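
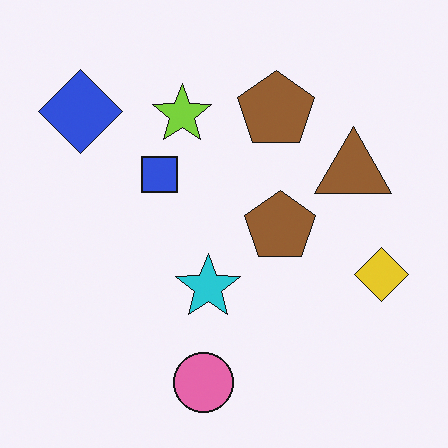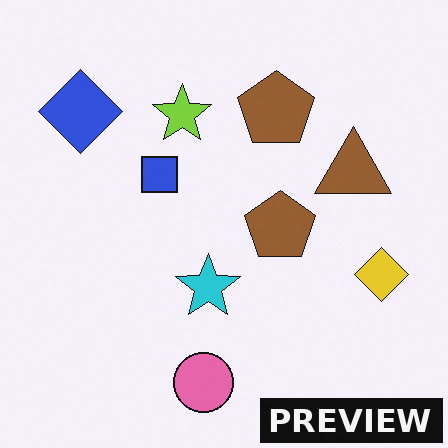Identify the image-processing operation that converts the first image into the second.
This is the original image watermarked with the text "PREVIEW" in the lower-right corner.

A dark label reading "PREVIEW" appears in the lower-right corner.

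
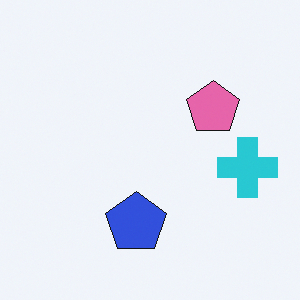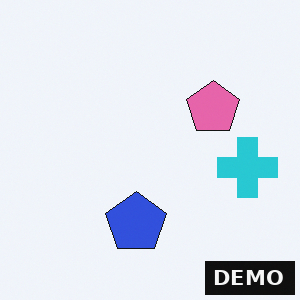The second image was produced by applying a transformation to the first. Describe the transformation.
The transformation is: watermarked with the text "DEMO" in the lower-right corner.

A dark label reading "DEMO" appears in the lower-right corner.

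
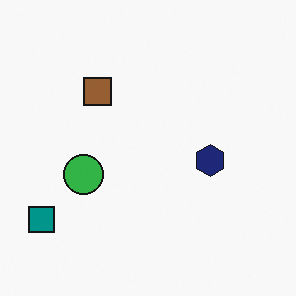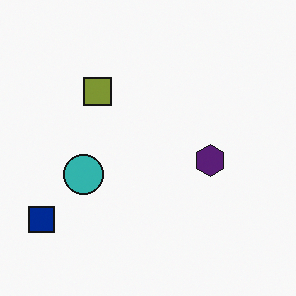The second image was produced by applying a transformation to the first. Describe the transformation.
The second image is the first hue-shifted by a small amount.

Every shape's color has rotated by the same amount around the hue wheel — a uniform hue shift.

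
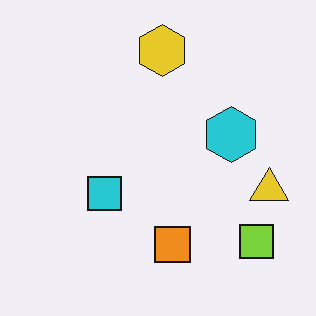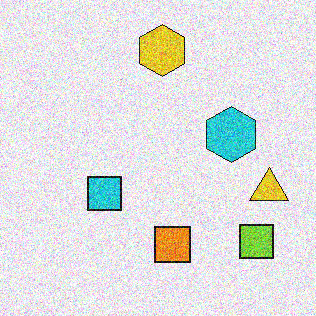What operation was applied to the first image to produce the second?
Degraded with heavy additive noise.

Random speckle covers the whole image, including the flat background.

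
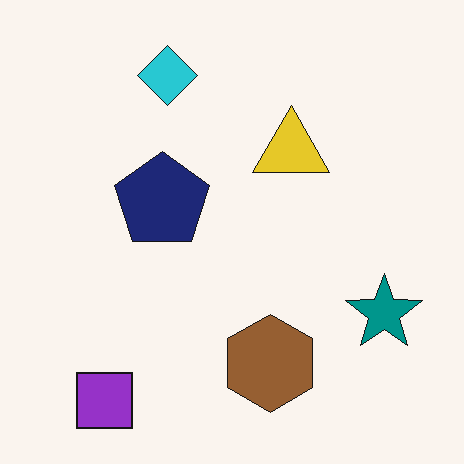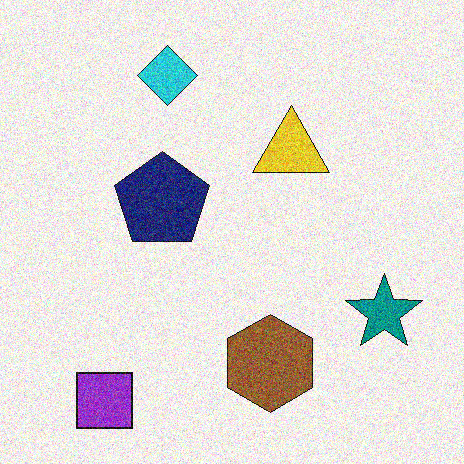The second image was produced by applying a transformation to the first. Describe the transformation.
This is the original image degraded with heavy additive noise.

Random speckle covers the whole image, including the flat background.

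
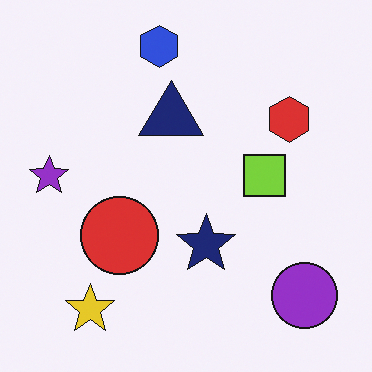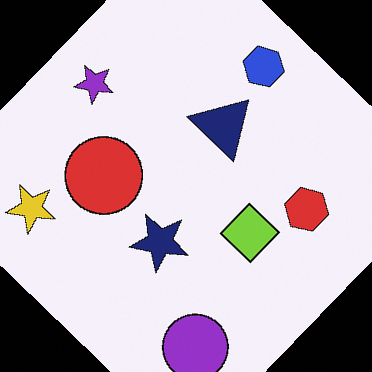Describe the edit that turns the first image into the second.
The transformation is: rotated clockwise by a large amount — several tens of degrees.

Every shape is tilted by the same angle and the image corners show triangular fill wedges — a whole-image rotation by a non-right angle.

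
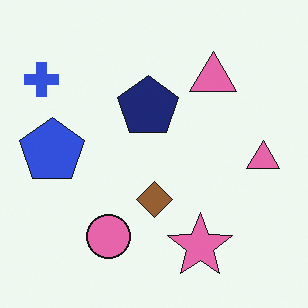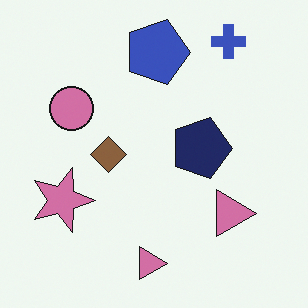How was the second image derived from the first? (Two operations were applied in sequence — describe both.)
The image was slightly desaturated, then rotated 90° clockwise.

All colors are more muted and greyish — a global saturation change. The blue cross sits in the top-left of the first image and the top-right of the second — consistent with a whole-image 90° clockwise rotation.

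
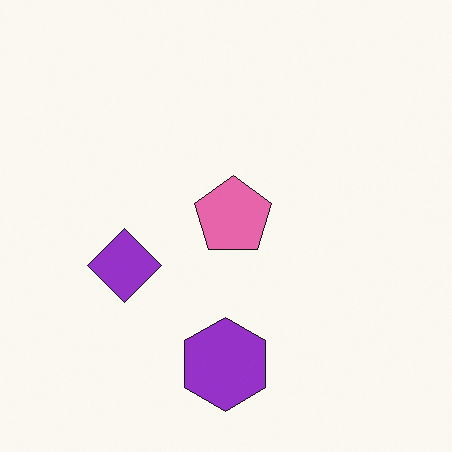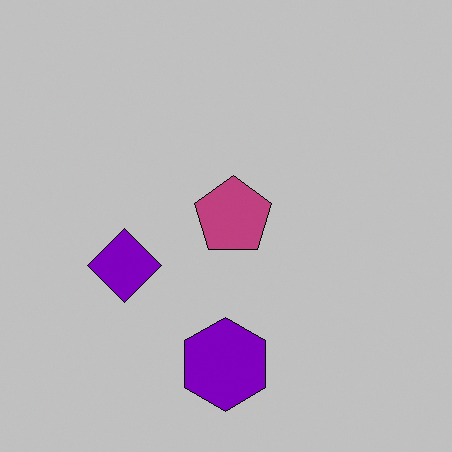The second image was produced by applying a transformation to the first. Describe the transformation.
Heavily posterized to just a handful of flat colors.

Each flat color has snapped to a coarser quantized level — most visibly, the near-white background has dropped to a flat grey.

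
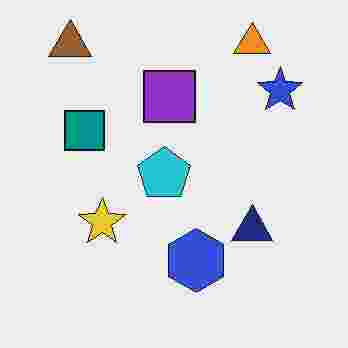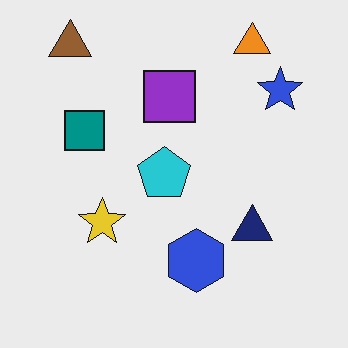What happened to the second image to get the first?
Heavily JPEG-compressed with obvious blocking artifacts.

Blocky 8×8 compression artifacts appear around shape edges and the flat background shows ringing — characteristic JPEG degradation.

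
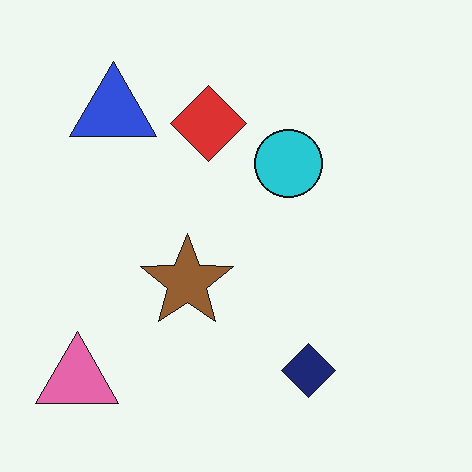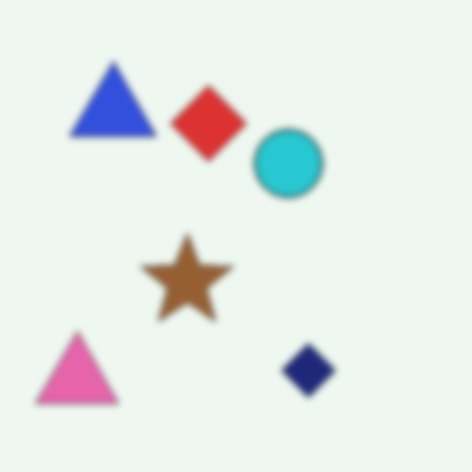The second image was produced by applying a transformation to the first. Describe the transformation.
The image was moderately blurred.

Shape edges and outlines are uniformly softened across the whole image.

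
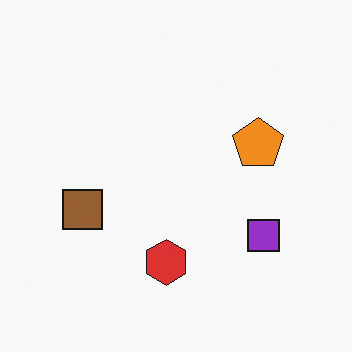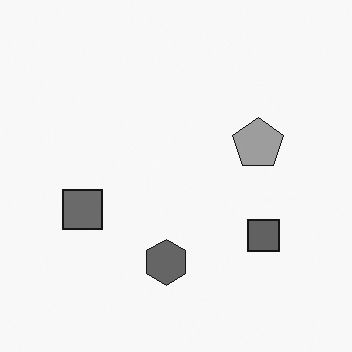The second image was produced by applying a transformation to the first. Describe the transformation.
It was converted to grayscale.

All color is removed — every shape is now a shade of grey.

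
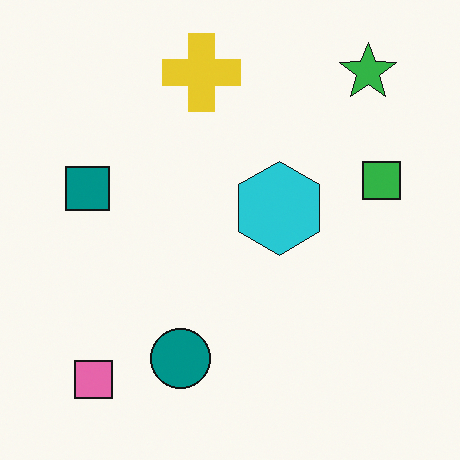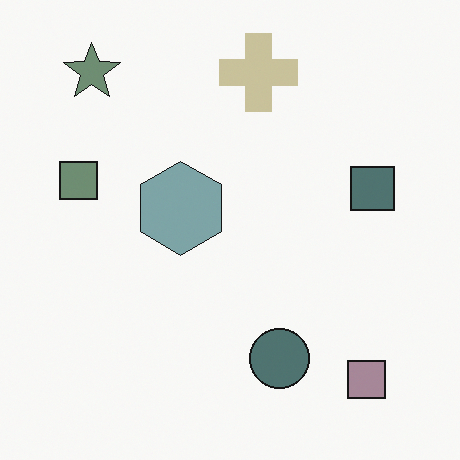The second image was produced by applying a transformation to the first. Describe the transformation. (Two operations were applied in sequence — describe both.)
It was flipped horizontally (left ↔ right), then made much more muted (saturation change).

The green square is in the right of the first image and the left of the second — shapes on opposite sides of the vertical midline have swapped in a mirror flip. All colors are more muted and greyish — a global saturation change.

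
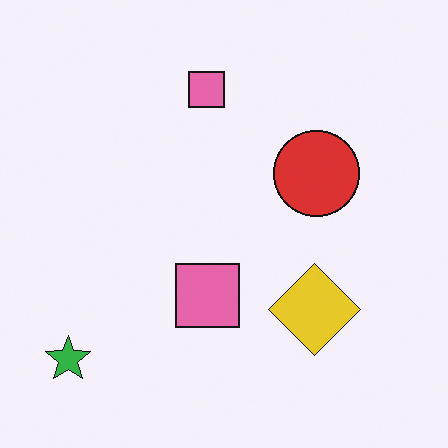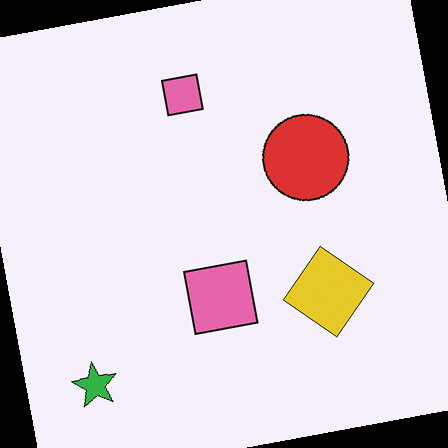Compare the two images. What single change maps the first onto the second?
The image was rotated counter-clockwise by a few degrees.

Every shape is tilted by the same angle and the image corners show triangular fill wedges — a whole-image rotation by a non-right angle.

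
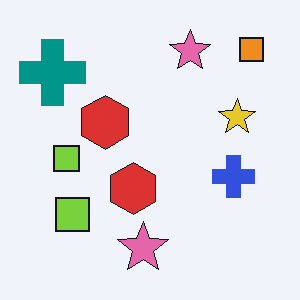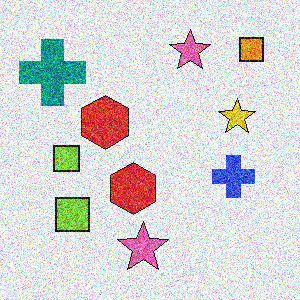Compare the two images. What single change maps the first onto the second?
It was degraded with a thick layer of grain.

Random speckle covers the whole image, including the flat background.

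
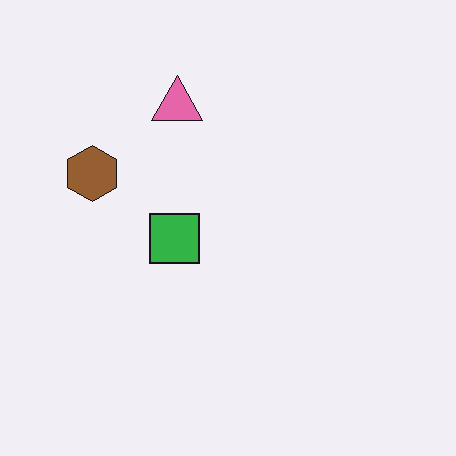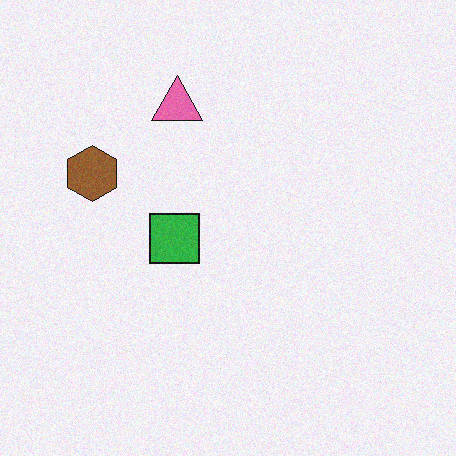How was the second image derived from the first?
Degraded with a light layer of grain.

Random speckle covers the whole image, including the flat background.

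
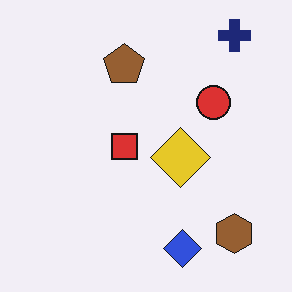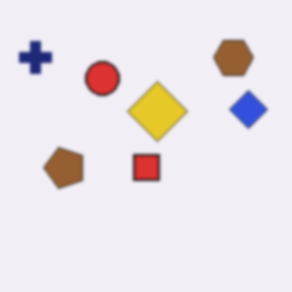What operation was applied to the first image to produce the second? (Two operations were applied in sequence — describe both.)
It was rotated 90° counter-clockwise, then given a subtle gaussian blur.

The navy cross sits in the top-right of the first image and the top-left of the second — consistent with a whole-image 90° counter-clockwise rotation. Shape edges and outlines are uniformly softened across the whole image.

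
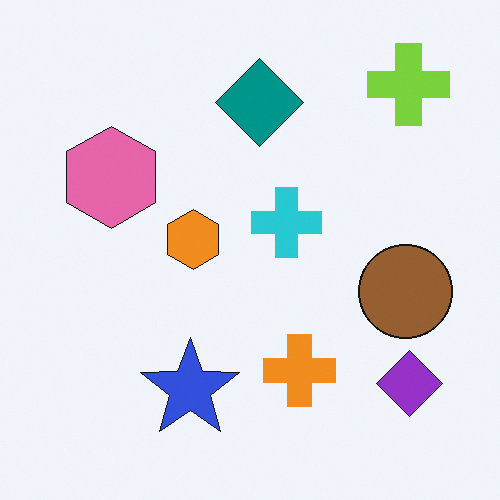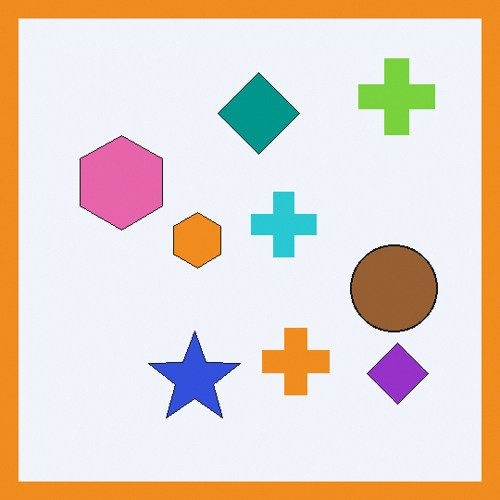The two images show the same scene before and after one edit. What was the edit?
Framed with a orange border.

A solid orange frame runs around the edge of the second image, with the content slightly shrunk inside it.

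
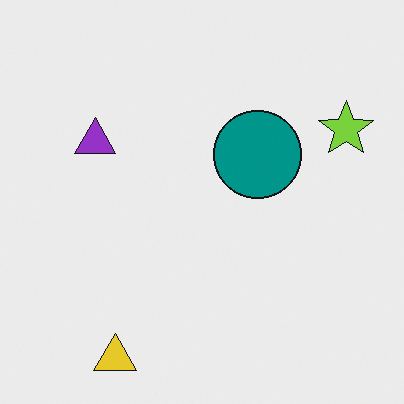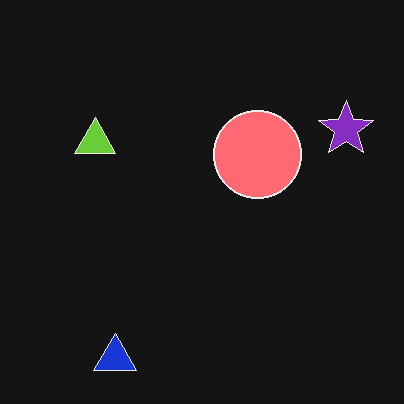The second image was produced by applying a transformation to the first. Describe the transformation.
The transformation is: color-inverted (negative).

The light background has become dark and every shape's color is its complement — a photographic negative.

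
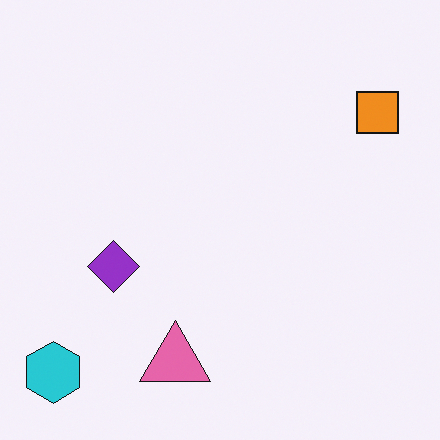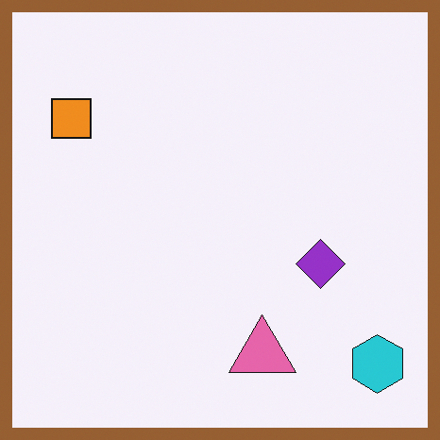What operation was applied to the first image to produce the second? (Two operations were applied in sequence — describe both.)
This is the original image flipped horizontally (left ↔ right), then framed with a brown border.

The cyan hexagon is in the bottom-left of the first image and the bottom-right of the second — shapes on opposite sides of the vertical midline have swapped in a mirror flip. A solid brown frame runs around the edge of the second image, with the content slightly shrunk inside it.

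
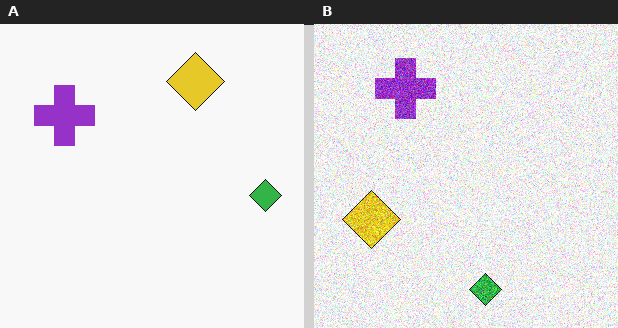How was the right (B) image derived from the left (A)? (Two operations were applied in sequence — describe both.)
Transposed (reflected across the top-left ↔ bottom-right diagonal), then degraded with a thick layer of grain.

Shapes have swapped their row and column positions — what was in the top-right is now in the bottom-left — a diagonal reflection. Random speckle covers the whole image, including the flat background.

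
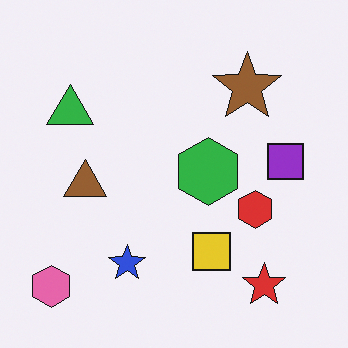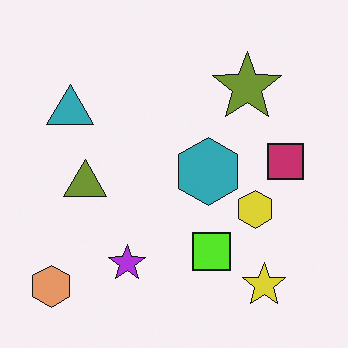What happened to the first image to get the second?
The second image is the first hue-shifted by a small amount.

Every shape's color has rotated by the same amount around the hue wheel — a uniform hue shift.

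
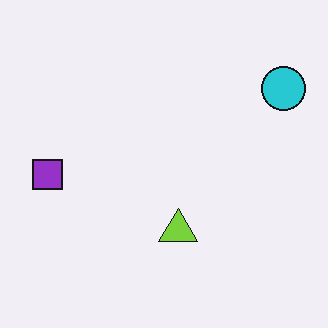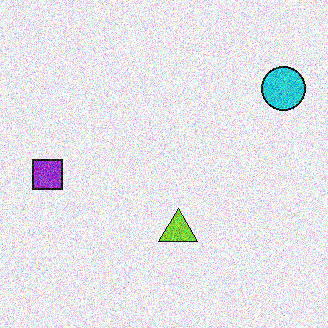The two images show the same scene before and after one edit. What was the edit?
This is the original image degraded with a thick layer of grain.

Random speckle covers the whole image, including the flat background.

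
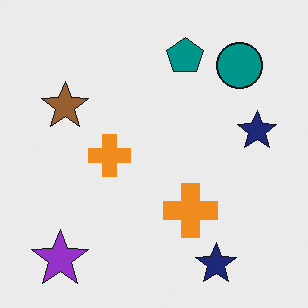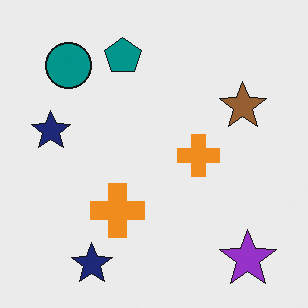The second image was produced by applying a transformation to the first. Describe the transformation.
The image was flipped horizontally (left ↔ right).

The purple star is in the bottom-left of the first image and the bottom-right of the second — shapes on opposite sides of the vertical midline have swapped in a mirror flip.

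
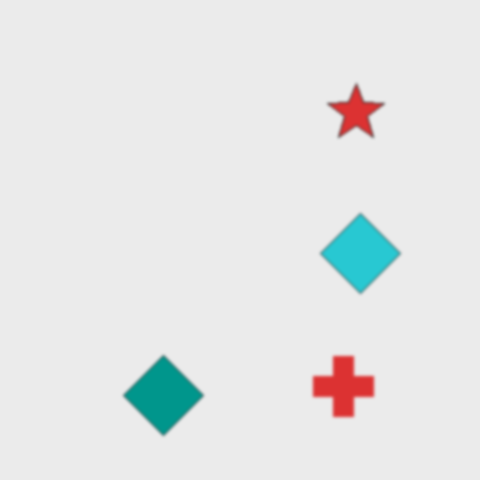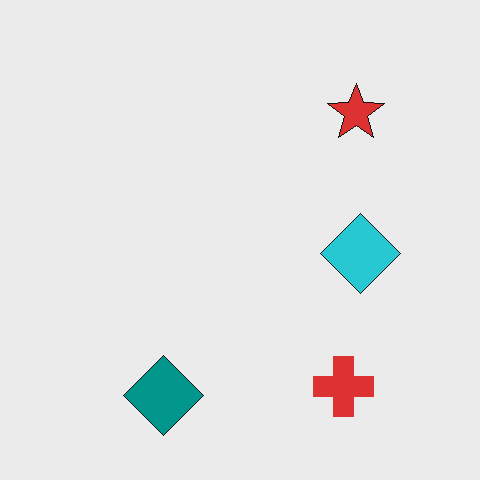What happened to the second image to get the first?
It was slightly softened.

Shape edges and outlines are uniformly softened across the whole image.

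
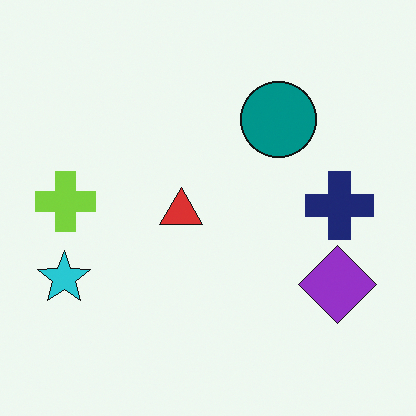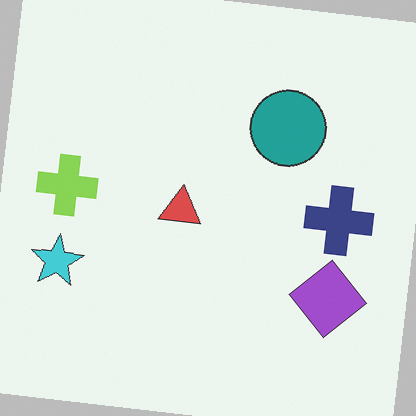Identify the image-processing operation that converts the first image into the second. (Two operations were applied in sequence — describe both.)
It was rotated clockwise by a slight angle, then given slightly reduced contrast.

Every shape is tilted by the same angle and the image corners show triangular fill wedges — a whole-image rotation by a non-right angle. Tones are pushed toward mid-grey across the whole image — a global contrast change.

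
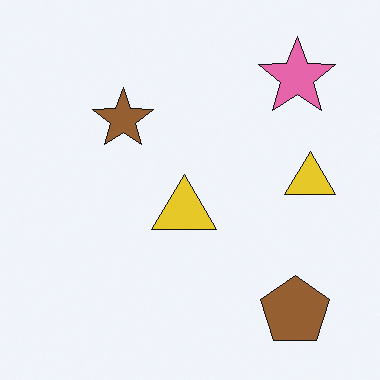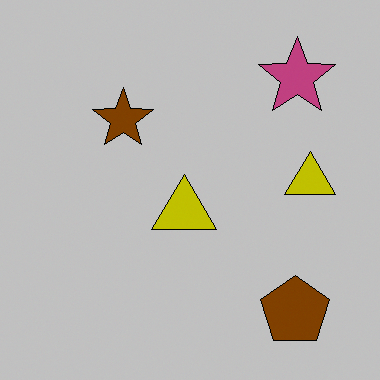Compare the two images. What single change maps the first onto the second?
The transformation is: heavily posterized to just a handful of flat colors.

Each flat color has snapped to a coarser quantized level — most visibly, the near-white background has dropped to a flat grey.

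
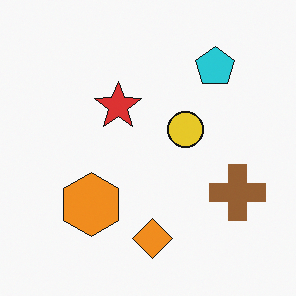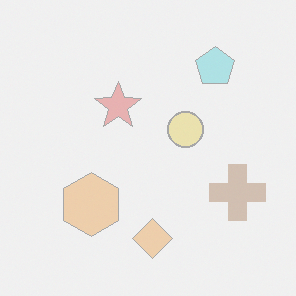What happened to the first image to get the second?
It was given much lower contrast.

Tones are pushed toward mid-grey across the whole image — a global contrast change.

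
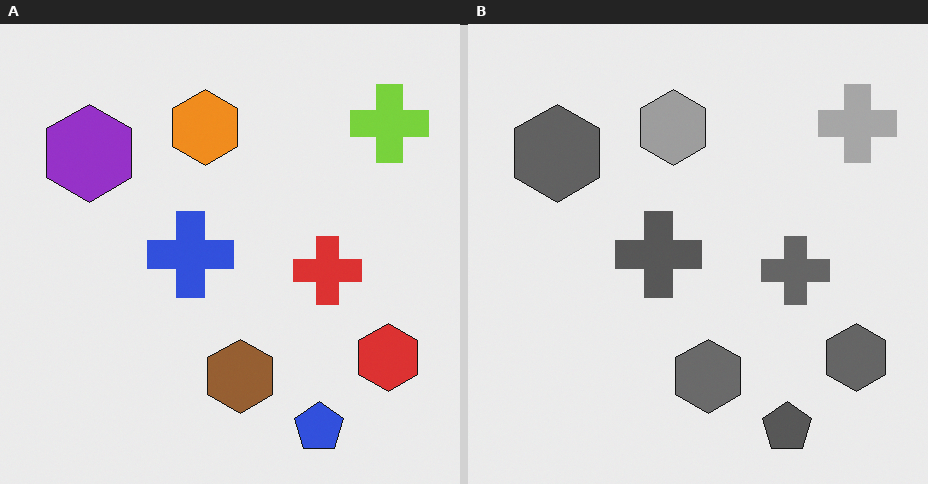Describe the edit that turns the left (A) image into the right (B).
The right (B) image is the left (A) converted to grayscale.

All color is removed — every shape is now a shade of grey.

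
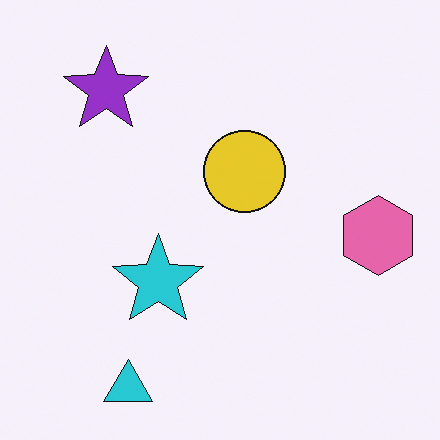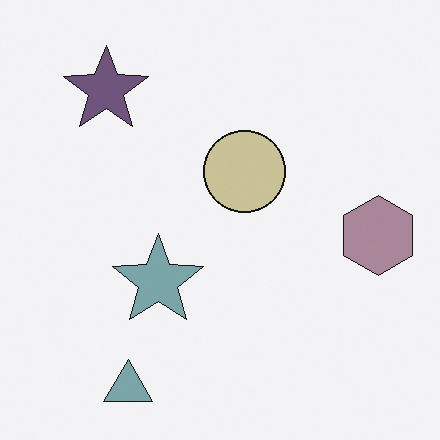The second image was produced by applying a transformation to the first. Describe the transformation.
The transformation is: heavily desaturated.

All colors are more muted and greyish — a global saturation change.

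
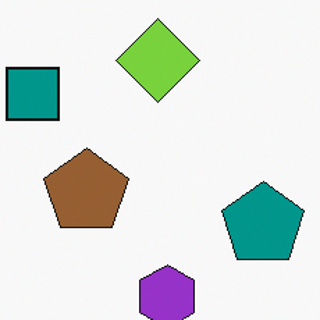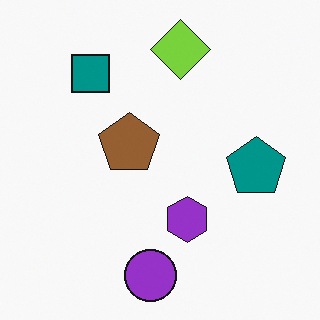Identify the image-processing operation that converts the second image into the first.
Cropped slightly and scaled back up.

The visible shapes are larger and the field of view is narrower; shapes near the original edges may be partly or wholly outside the frame — a crop-and-rescale.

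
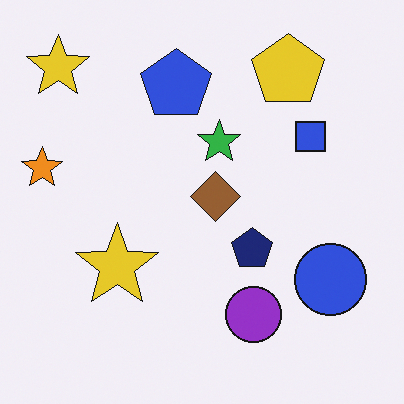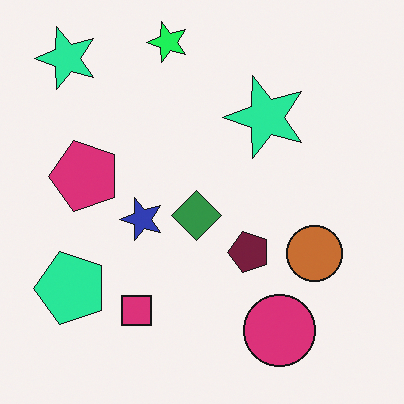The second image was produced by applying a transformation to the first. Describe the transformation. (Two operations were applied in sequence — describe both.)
The image was transposed (reflected across the top-left ↔ bottom-right diagonal), then hue-shifted by a moderate amount.

Shapes have swapped their row and column positions — what was in the top-right is now in the bottom-left — a diagonal reflection. Every shape's color has rotated by the same amount around the hue wheel — a uniform hue shift.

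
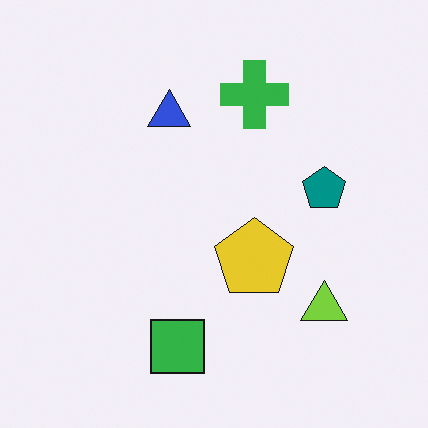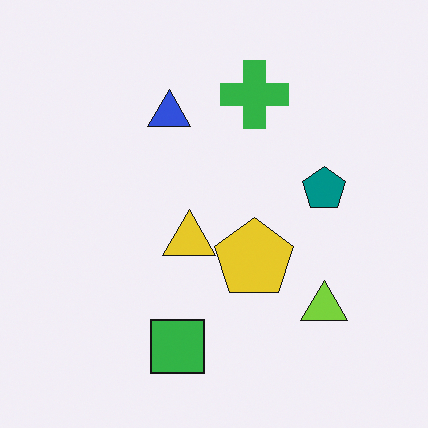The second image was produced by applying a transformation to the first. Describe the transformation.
The second image is the first overlaid with an additional yellow triangle.

A yellow triangle appears in the second image that is absent from the first.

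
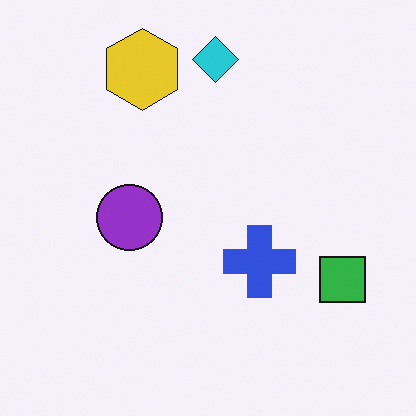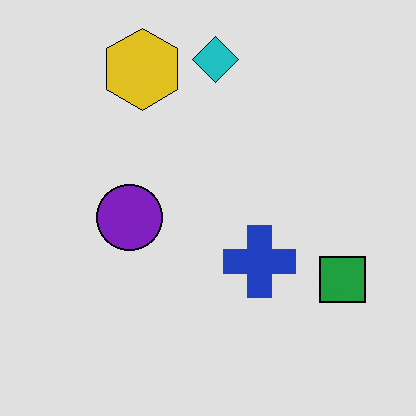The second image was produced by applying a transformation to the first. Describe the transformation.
The image was moderately posterized.

Each flat color has snapped to a coarser quantized level — most visibly, the near-white background has dropped to a flat grey.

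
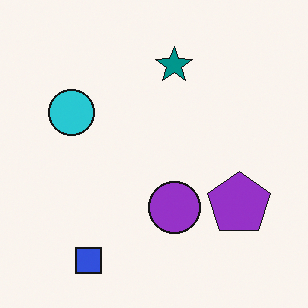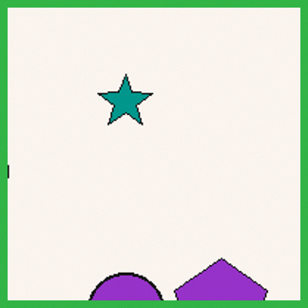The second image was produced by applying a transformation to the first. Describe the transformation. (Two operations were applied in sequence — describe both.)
The transformation is: cropped to a modestly smaller region and rescaled, then framed with a green border.

The visible shapes are larger and the field of view is narrower; shapes near the original edges may be partly or wholly outside the frame — a crop-and-rescale. A solid green frame runs around the edge of the second image, with the content slightly shrunk inside it.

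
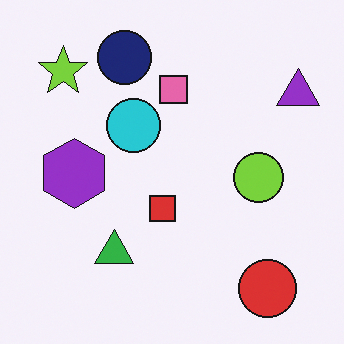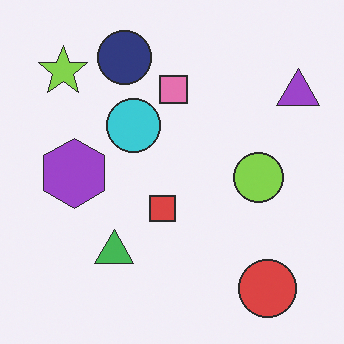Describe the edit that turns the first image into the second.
The image was given slightly reduced contrast.

Tones are pushed toward mid-grey across the whole image — a global contrast change.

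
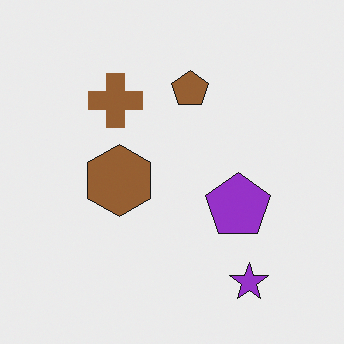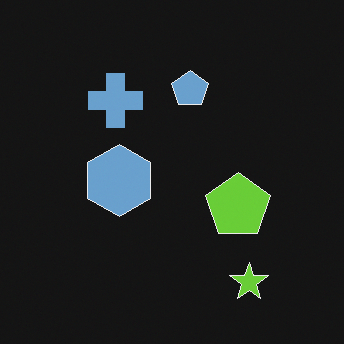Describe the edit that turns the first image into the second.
Color-inverted (negative).

The light background has become dark and every shape's color is its complement — a photographic negative.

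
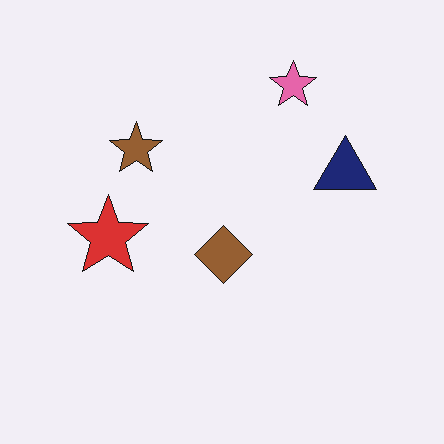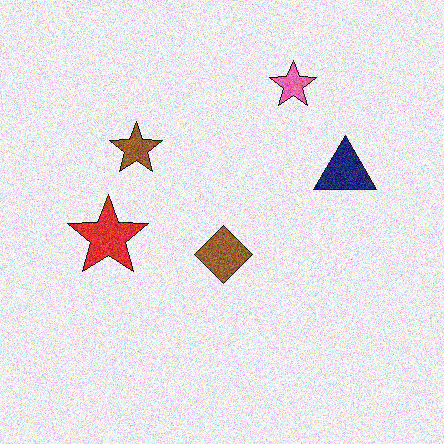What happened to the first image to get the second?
The transformation is: degraded with a thick layer of grain.

Random speckle covers the whole image, including the flat background.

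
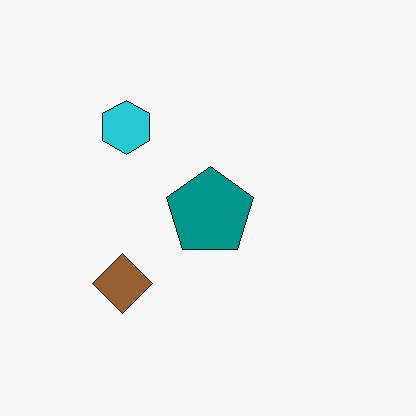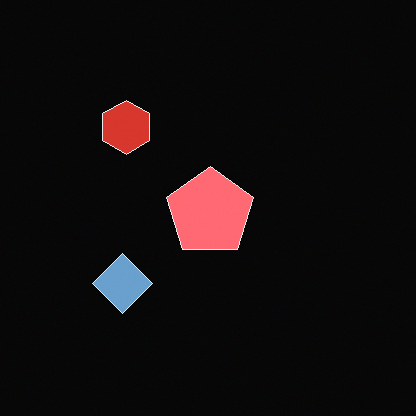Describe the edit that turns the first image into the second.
Color-inverted (negative).

The light background has become dark and every shape's color is its complement — a photographic negative.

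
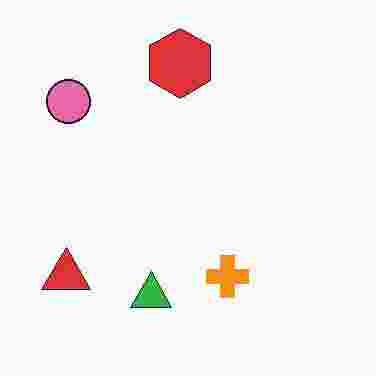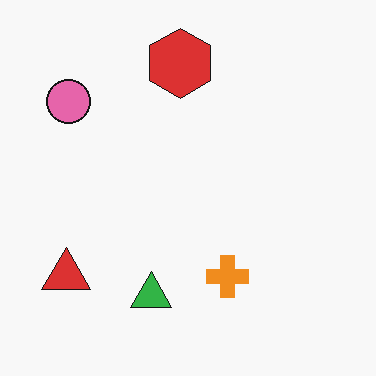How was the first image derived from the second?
Degraded with heavy JPEG compression.

Blocky 8×8 compression artifacts appear around shape edges and the flat background shows ringing — characteristic JPEG degradation.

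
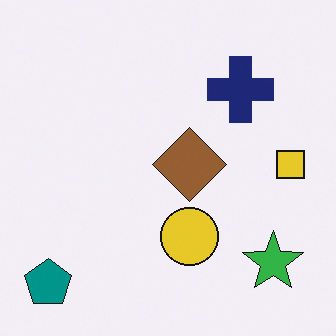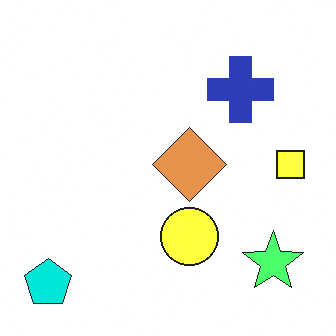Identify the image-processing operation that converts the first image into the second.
The image was substantially brightened.

Every pixel — background and shapes alike — is uniformly brightened.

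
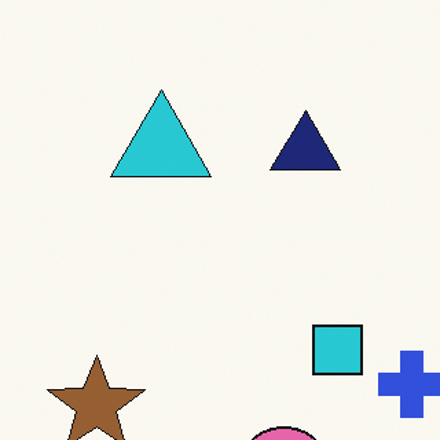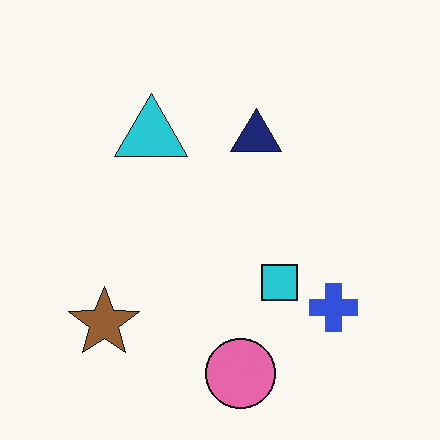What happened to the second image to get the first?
The transformation is: cropped slightly and scaled back up.

The visible shapes are larger and the field of view is narrower; shapes near the original edges may be partly or wholly outside the frame — a crop-and-rescale.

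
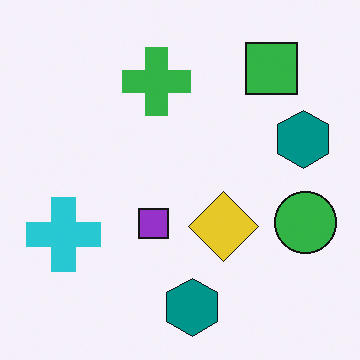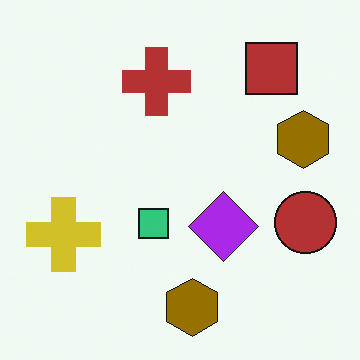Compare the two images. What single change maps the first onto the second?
Hue-shifted by a large amount.

Every shape's color has rotated by the same amount around the hue wheel — a uniform hue shift.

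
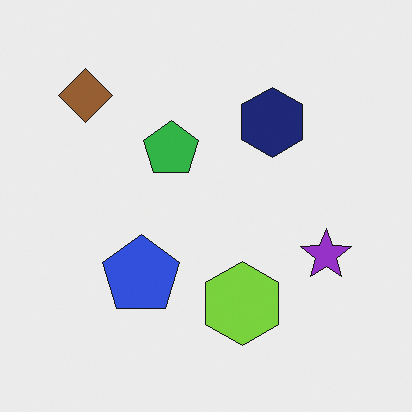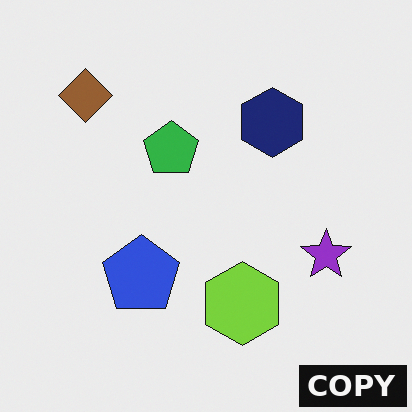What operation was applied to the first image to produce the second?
Watermarked with the text "COPY" in the lower-right corner.

A dark label reading "COPY" appears in the lower-right corner.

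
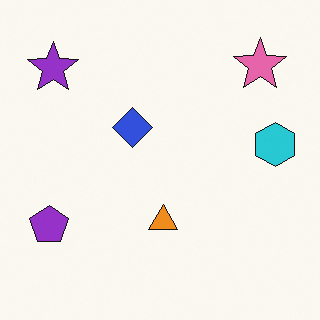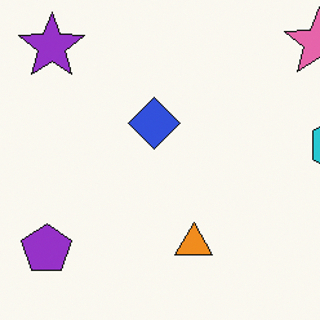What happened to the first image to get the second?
The image was cropped to a modestly smaller region and rescaled.

The visible shapes are larger and the field of view is narrower; shapes near the original edges may be partly or wholly outside the frame — a crop-and-rescale.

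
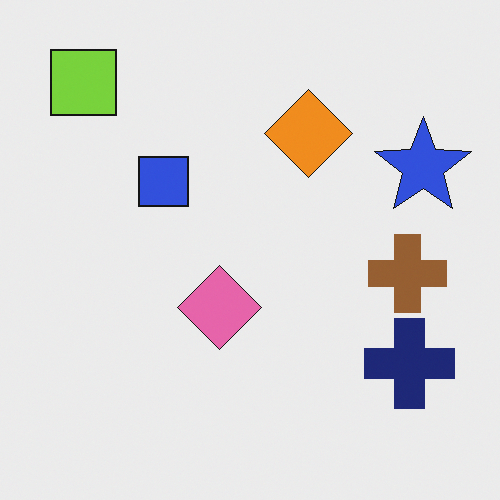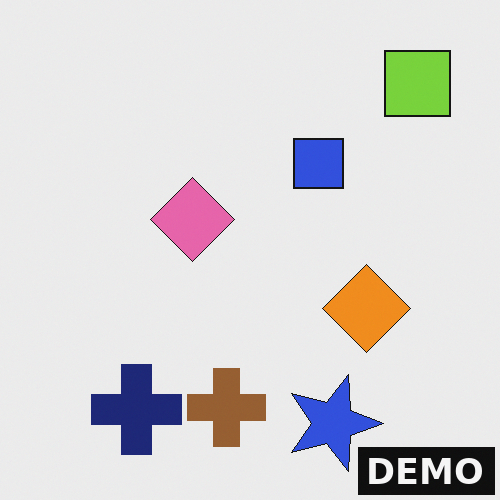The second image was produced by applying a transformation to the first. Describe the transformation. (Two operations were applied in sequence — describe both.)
It was rotated 90° clockwise, then watermarked with the text "DEMO" in the lower-right corner.

The lime square sits in the top-left of the first image and the top-right of the second — consistent with a whole-image 90° clockwise rotation. A dark label reading "DEMO" appears in the lower-right corner.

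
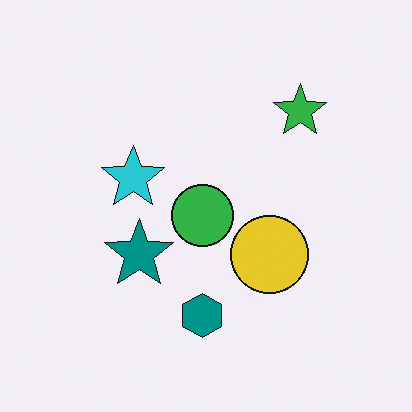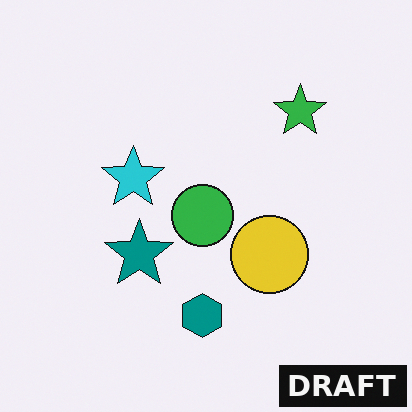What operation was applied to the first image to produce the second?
The transformation is: watermarked with the text "DRAFT" in the lower-right corner.

A dark label reading "DRAFT" appears in the lower-right corner.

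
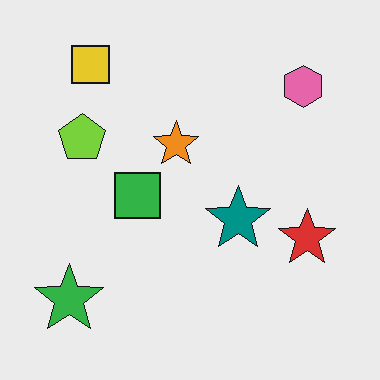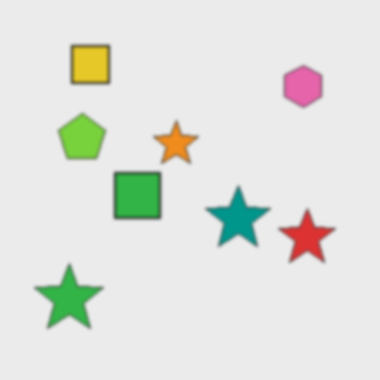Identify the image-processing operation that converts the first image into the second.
This is the original image lightly blurred.

Shape edges and outlines are uniformly softened across the whole image.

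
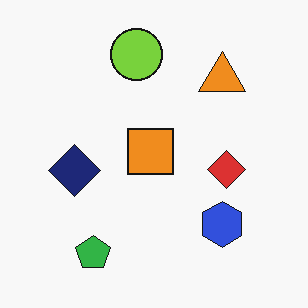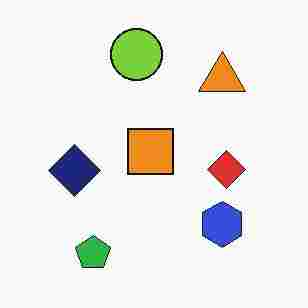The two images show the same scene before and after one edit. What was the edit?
The image was heavily JPEG-compressed with obvious blocking artifacts.

Blocky 8×8 compression artifacts appear around shape edges and the flat background shows ringing — characteristic JPEG degradation.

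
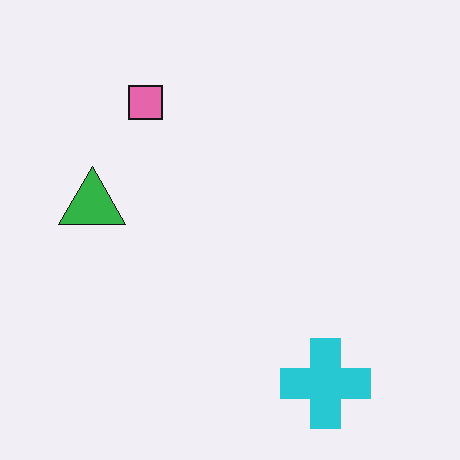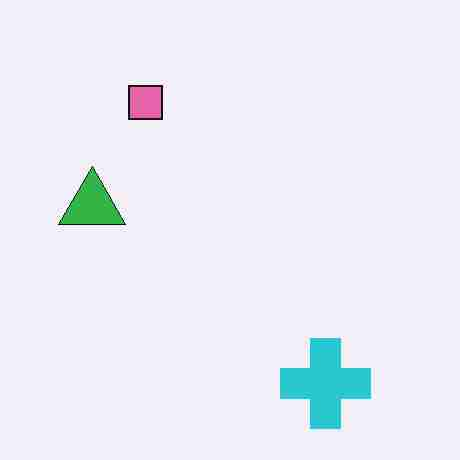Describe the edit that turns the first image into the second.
The transformation is: degraded with heavy JPEG compression.

Blocky 8×8 compression artifacts appear around shape edges and the flat background shows ringing — characteristic JPEG degradation.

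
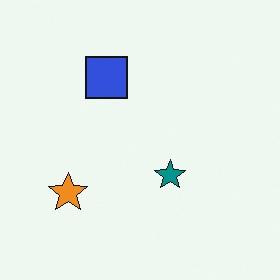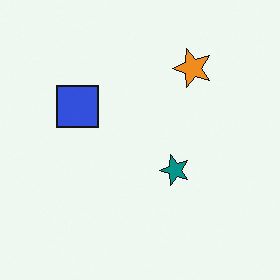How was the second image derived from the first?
Transposed (reflected across the top-left ↔ bottom-right diagonal).

Shapes have swapped their row and column positions — what was in the top-right is now in the bottom-left — a diagonal reflection.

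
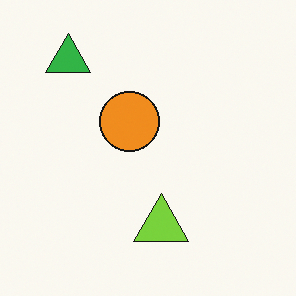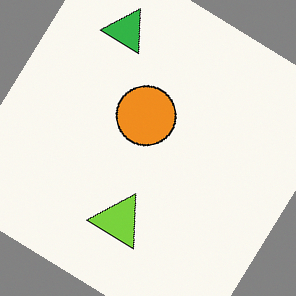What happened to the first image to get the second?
The transformation is: rotated clockwise by a large amount — several tens of degrees.

Every shape is tilted by the same angle and the image corners show triangular fill wedges — a whole-image rotation by a non-right angle.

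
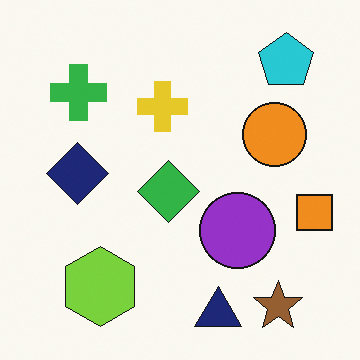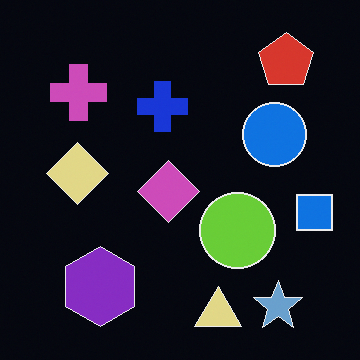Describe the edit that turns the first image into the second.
This is the original image color-inverted (negative).

The light background has become dark and every shape's color is its complement — a photographic negative.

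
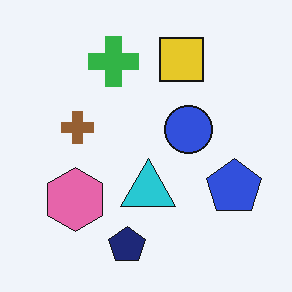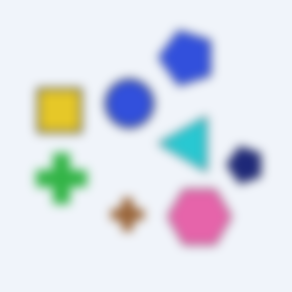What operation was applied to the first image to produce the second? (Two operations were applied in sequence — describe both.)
The image was rotated 90° counter-clockwise, then strongly gaussian-blurred.

The navy pentagon sits in the bottom of the first image and the right of the second — consistent with a whole-image 90° counter-clockwise rotation. Shape edges and outlines are uniformly softened across the whole image.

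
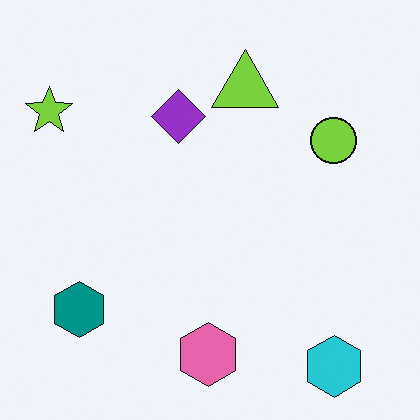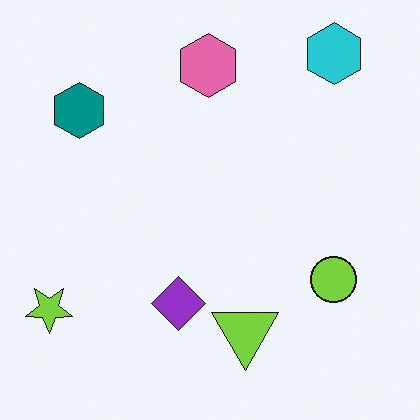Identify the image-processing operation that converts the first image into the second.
It was flipped vertically (top ↔ bottom).

The cyan hexagon is in the bottom-right of the first image and the top-right of the second — shapes on opposite sides of the horizontal midline have swapped in a mirror flip.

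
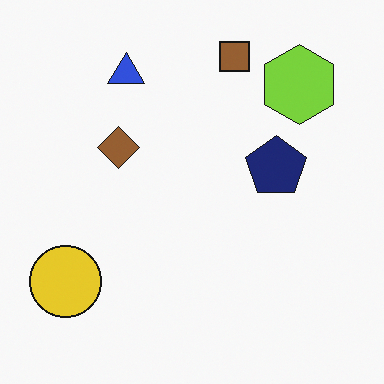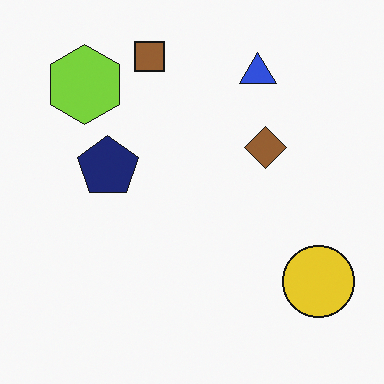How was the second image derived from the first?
The image was flipped horizontally (left ↔ right).

The yellow circle is in the bottom-left of the first image and the bottom-right of the second — shapes on opposite sides of the vertical midline have swapped in a mirror flip.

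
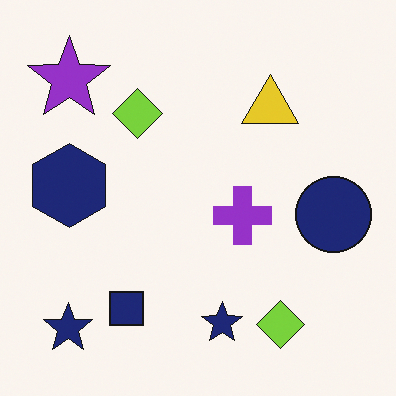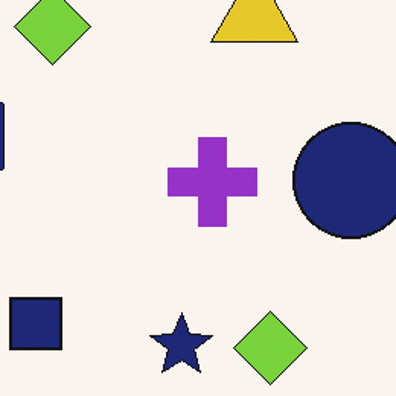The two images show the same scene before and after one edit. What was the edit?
It was cropped to a modestly smaller region and rescaled.

The visible shapes are larger and the field of view is narrower; shapes near the original edges may be partly or wholly outside the frame — a crop-and-rescale.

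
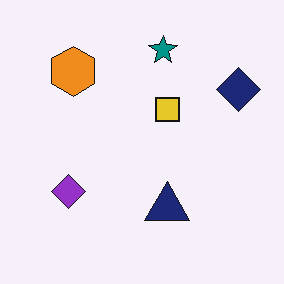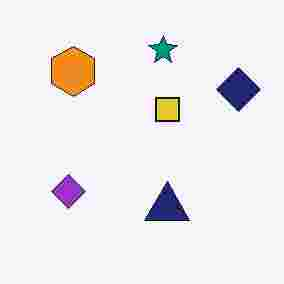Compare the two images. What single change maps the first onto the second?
This is the original image degraded with heavy JPEG compression.

Blocky 8×8 compression artifacts appear around shape edges and the flat background shows ringing — characteristic JPEG degradation.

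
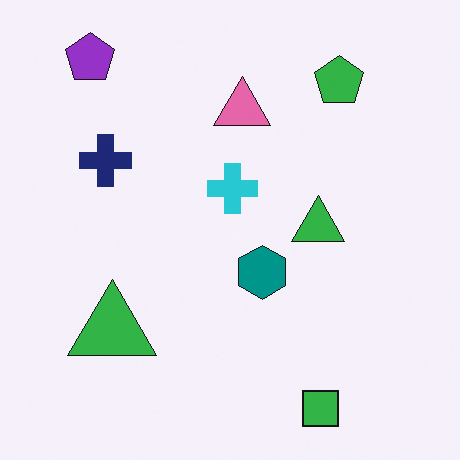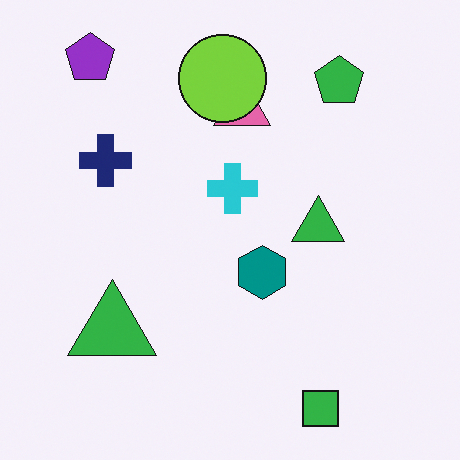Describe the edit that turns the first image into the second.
The second image is the first overlaid with an additional lime circle.

A lime circle appears in the second image that is absent from the first.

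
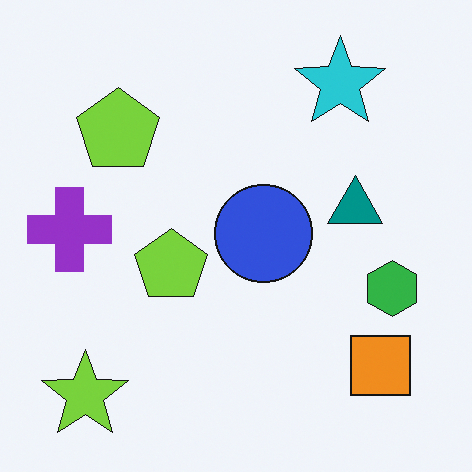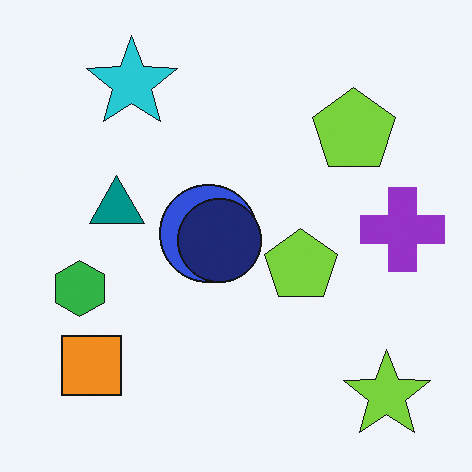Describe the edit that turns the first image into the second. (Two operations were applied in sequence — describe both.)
It was flipped horizontally (left ↔ right), then overlaid with an additional navy circle.

The purple cross is in the left of the first image and the right of the second — shapes on opposite sides of the vertical midline have swapped in a mirror flip. A navy circle appears in the second image that is absent from the first.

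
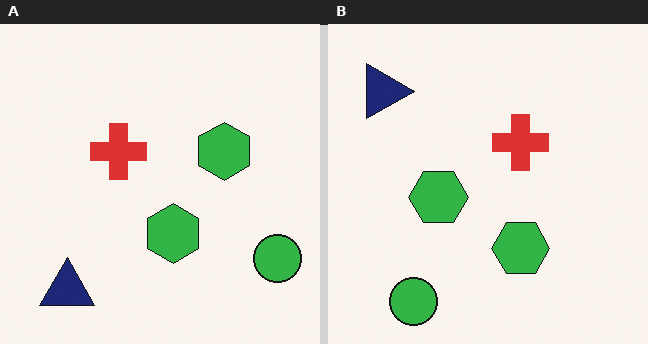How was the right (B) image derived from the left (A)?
This is the original image rotated 90° clockwise.

The navy triangle sits in the bottom-left of the left (A) image and the top-left of the right (B) — consistent with a whole-image 90° clockwise rotation.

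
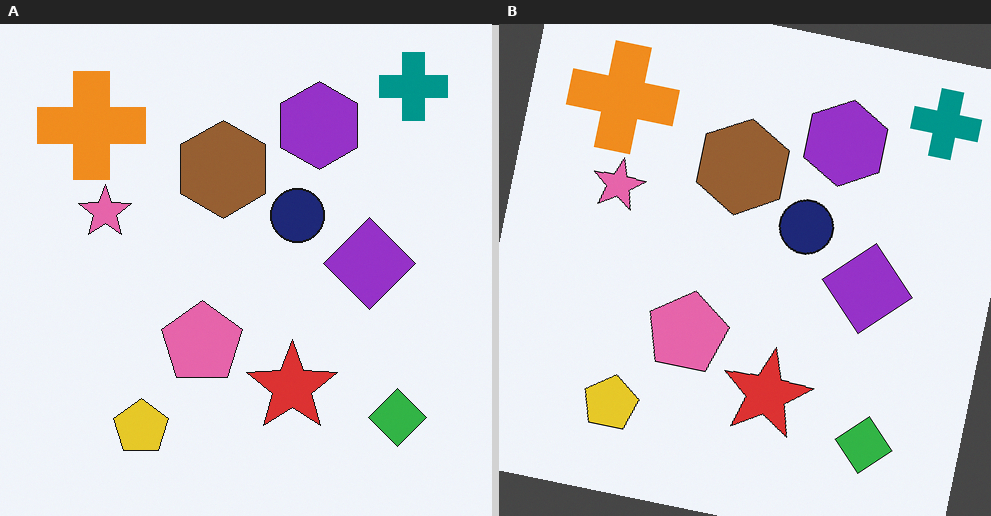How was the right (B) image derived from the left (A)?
The image was rotated clockwise by a few degrees.

Every shape is tilted by the same angle and the image corners show triangular fill wedges — a whole-image rotation by a non-right angle.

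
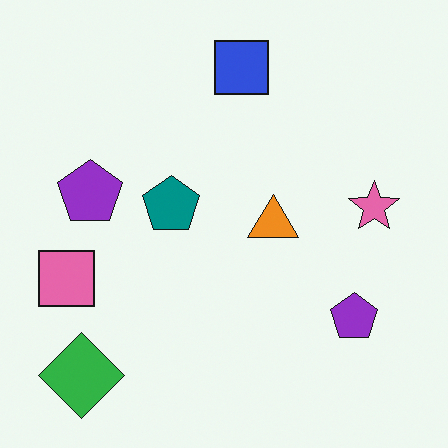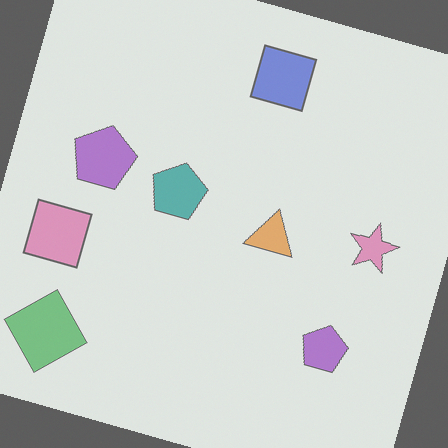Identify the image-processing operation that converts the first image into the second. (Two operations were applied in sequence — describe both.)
Rotated clockwise by a moderate amount, then given much lower contrast.

Every shape is tilted by the same angle and the image corners show triangular fill wedges — a whole-image rotation by a non-right angle. Tones are pushed toward mid-grey across the whole image — a global contrast change.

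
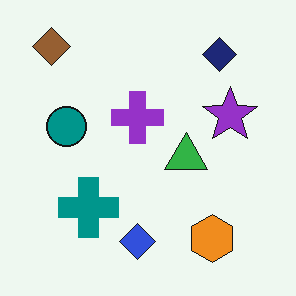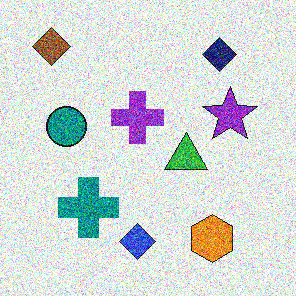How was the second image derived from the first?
This is the original image degraded with a thick layer of grain.

Random speckle covers the whole image, including the flat background.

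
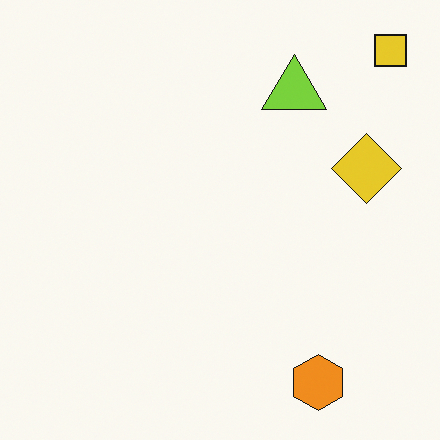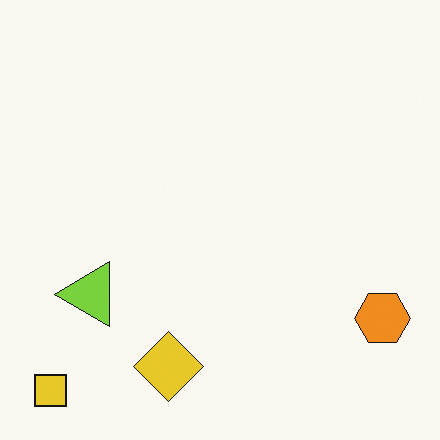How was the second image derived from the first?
The image was transposed (reflected across the top-left ↔ bottom-right diagonal).

Shapes have swapped their row and column positions — what was in the top-right is now in the bottom-left — a diagonal reflection.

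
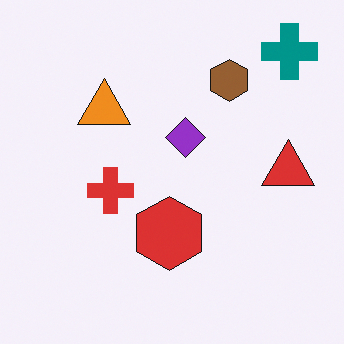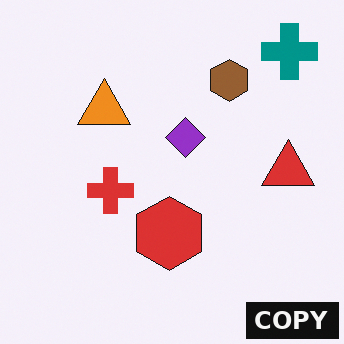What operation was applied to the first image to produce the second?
The image was watermarked with the text "COPY" in the lower-right corner.

A dark label reading "COPY" appears in the lower-right corner.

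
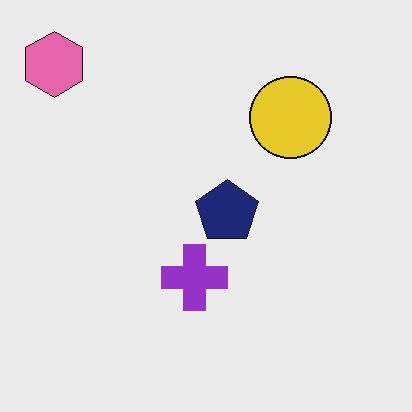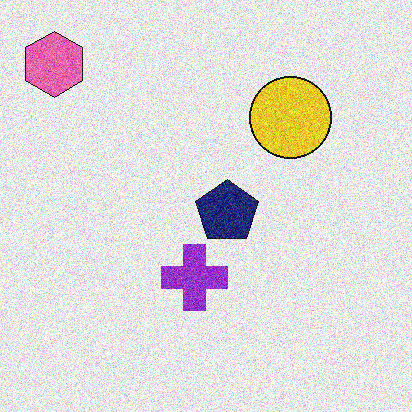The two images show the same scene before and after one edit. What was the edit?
The image was degraded with heavy additive noise.

Random speckle covers the whole image, including the flat background.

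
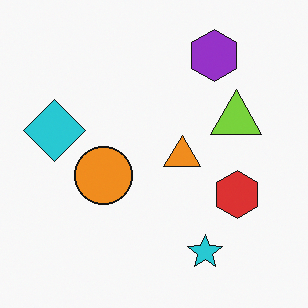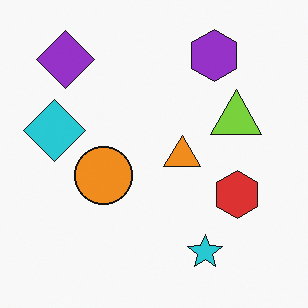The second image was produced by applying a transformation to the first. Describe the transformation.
It was overlaid with an additional purple diamond.

A purple diamond appears in the second image that is absent from the first.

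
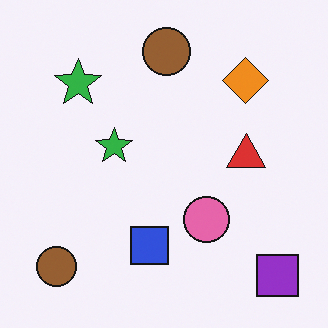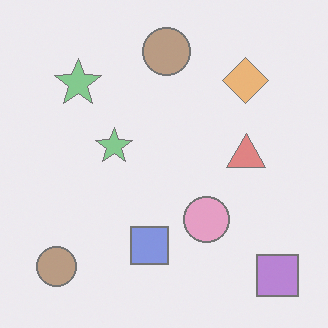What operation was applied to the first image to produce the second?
This is the original image washed out (contrast reduced).

Tones are pushed toward mid-grey across the whole image — a global contrast change.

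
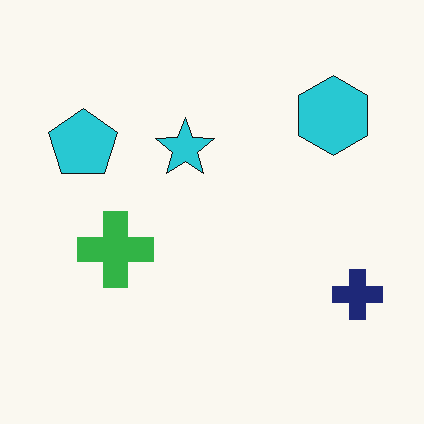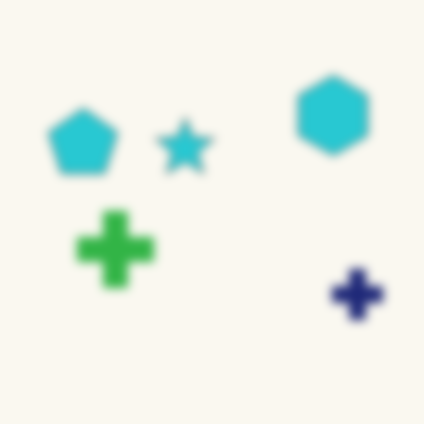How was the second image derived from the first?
This is the original image strongly gaussian-blurred.

Shape edges and outlines are uniformly softened across the whole image.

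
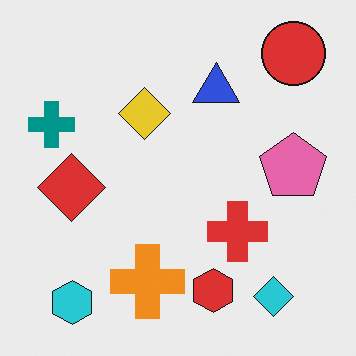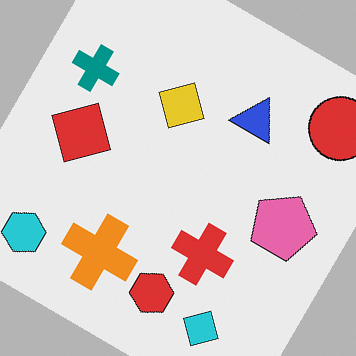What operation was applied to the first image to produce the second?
This is the original image rotated clockwise by a large amount — several tens of degrees.

Every shape is tilted by the same angle and the image corners show triangular fill wedges — a whole-image rotation by a non-right angle.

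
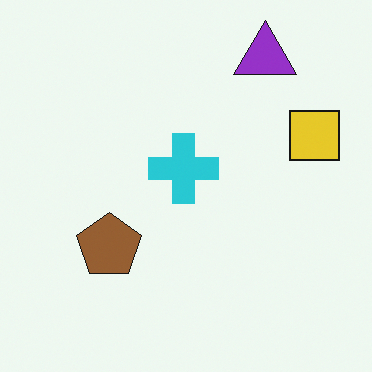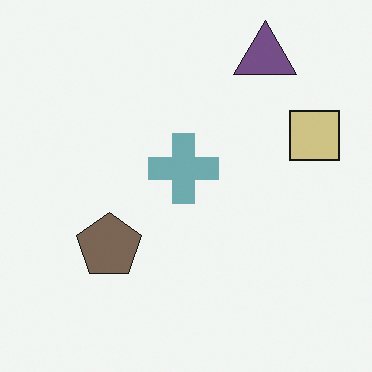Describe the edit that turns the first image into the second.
The image was made much more muted (saturation change).

All colors are more muted and greyish — a global saturation change.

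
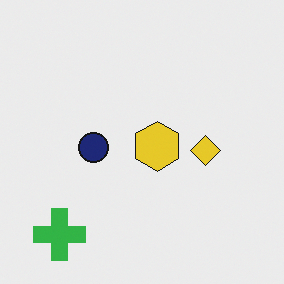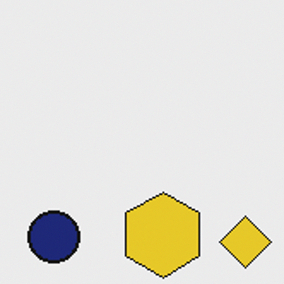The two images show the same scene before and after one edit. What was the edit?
The image was cropped tightly and scaled back up.

The visible shapes are larger and the field of view is narrower; shapes near the original edges may be partly or wholly outside the frame — a crop-and-rescale.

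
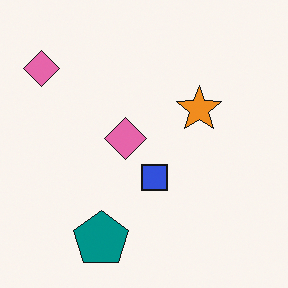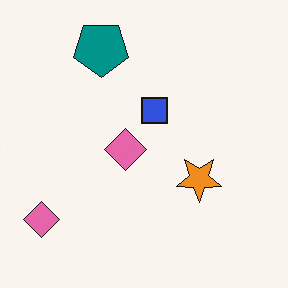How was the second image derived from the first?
It was flipped vertically (top ↔ bottom).

The teal pentagon is in the bottom of the first image and the top of the second — shapes on opposite sides of the horizontal midline have swapped in a mirror flip.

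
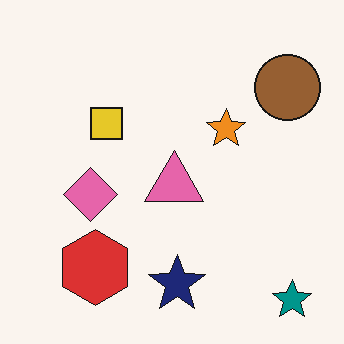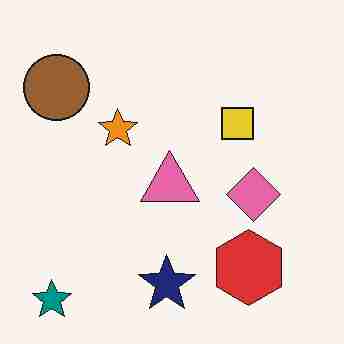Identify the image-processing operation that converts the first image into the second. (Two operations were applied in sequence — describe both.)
Heavily JPEG-compressed with obvious blocking artifacts, then flipped horizontally (left ↔ right).

Blocky 8×8 compression artifacts appear around shape edges and the flat background shows ringing — characteristic JPEG degradation. The teal star is in the bottom-right of the first image and the bottom-left of the second — shapes on opposite sides of the vertical midline have swapped in a mirror flip.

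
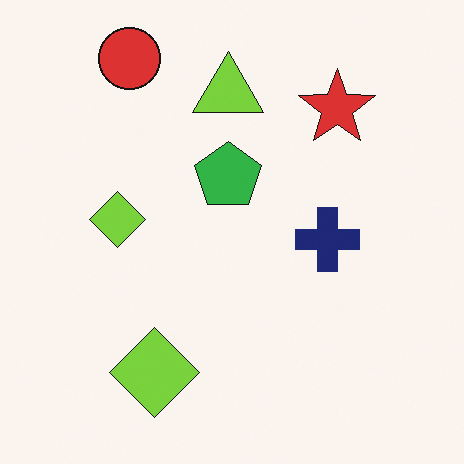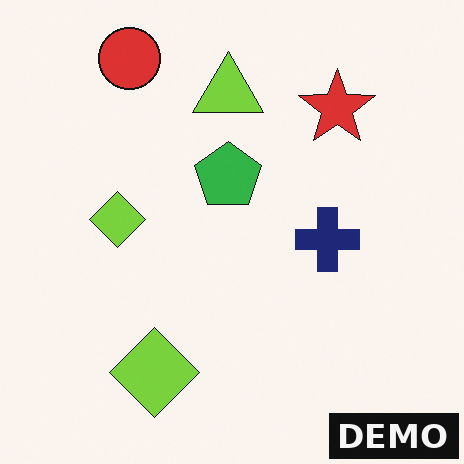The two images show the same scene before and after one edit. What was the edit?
The image was watermarked with the text "DEMO" in the lower-right corner.

A dark label reading "DEMO" appears in the lower-right corner.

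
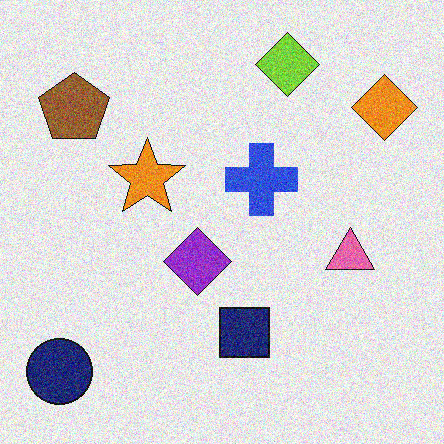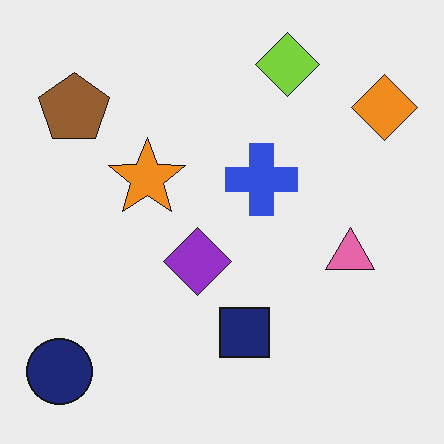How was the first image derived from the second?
Degraded with moderate additive noise.

Random speckle covers the whole image, including the flat background.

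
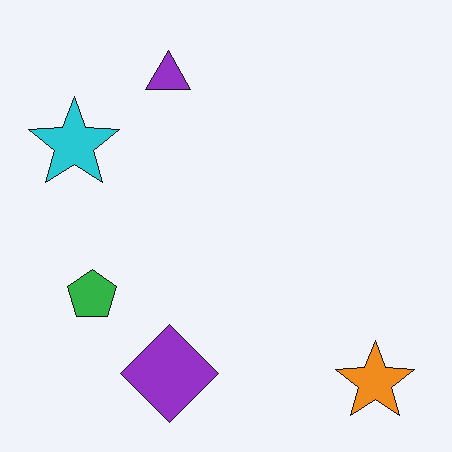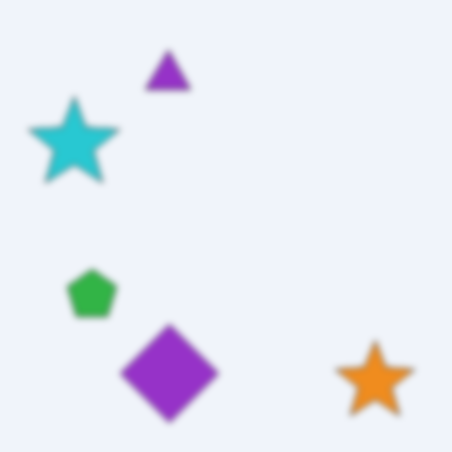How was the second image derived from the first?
This is the original image noticeably gaussian-blurred.

Shape edges and outlines are uniformly softened across the whole image.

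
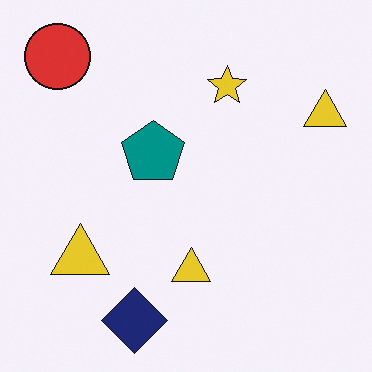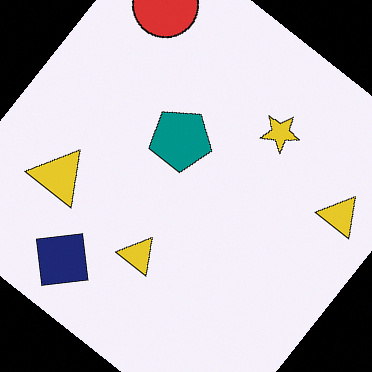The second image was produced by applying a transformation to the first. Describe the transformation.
The transformation is: rotated clockwise by a large amount — several tens of degrees.

Every shape is tilted by the same angle and the image corners show triangular fill wedges — a whole-image rotation by a non-right angle.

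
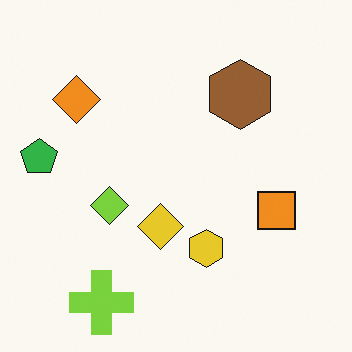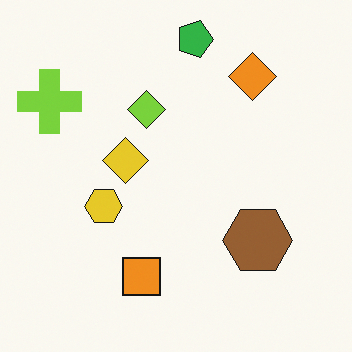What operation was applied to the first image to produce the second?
It was rotated 90° clockwise.

The lime cross sits in the bottom-left of the first image and the top-left of the second — consistent with a whole-image 90° clockwise rotation.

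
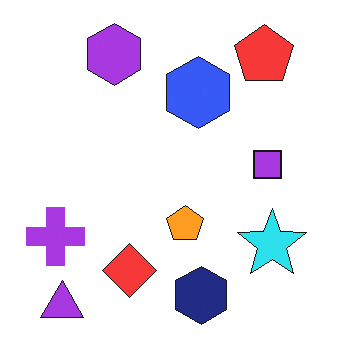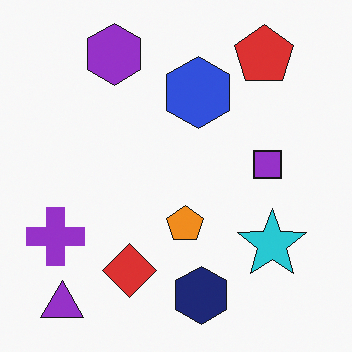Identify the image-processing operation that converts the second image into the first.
This is the original image brightened a little.

Every pixel — background and shapes alike — is uniformly brightened.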